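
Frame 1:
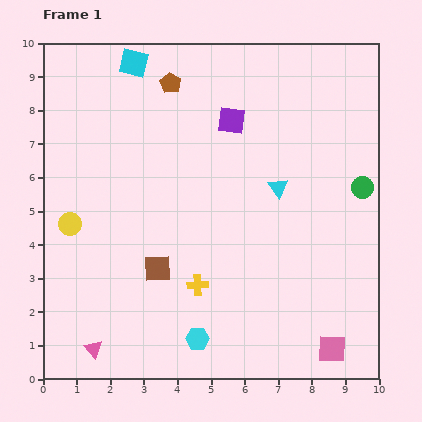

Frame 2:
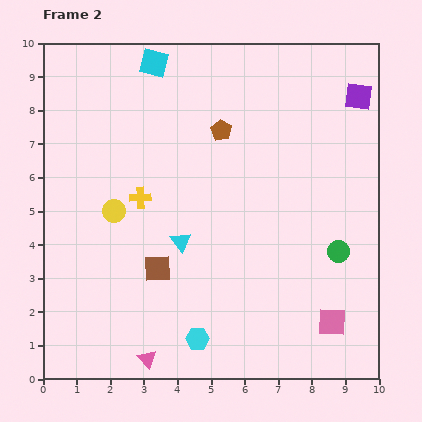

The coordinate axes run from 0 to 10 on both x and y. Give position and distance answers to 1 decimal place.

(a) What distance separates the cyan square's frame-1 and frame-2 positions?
0.6

The cyan square moved from (2.7, 9.4) to (3.3, 9.4), a distance of √(0.6² + 0.0²) ≈ 0.6.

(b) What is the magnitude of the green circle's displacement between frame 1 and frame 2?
2.0

The green circle moved from (9.5, 5.7) to (8.8, 3.8), a distance of √(0.7² + 1.9²) ≈ 2.0.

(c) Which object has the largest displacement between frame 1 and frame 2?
the purple square

(moved 3.9; next 3.3)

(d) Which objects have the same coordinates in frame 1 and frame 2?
the cyan hexagon, the brown square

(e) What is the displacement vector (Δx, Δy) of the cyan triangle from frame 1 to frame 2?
(-2.9, -1.6)

The cyan triangle was at (7.0, 5.7) in frame 1 and (4.1, 4.1) in frame 2.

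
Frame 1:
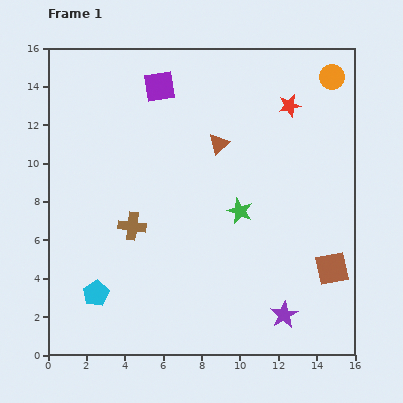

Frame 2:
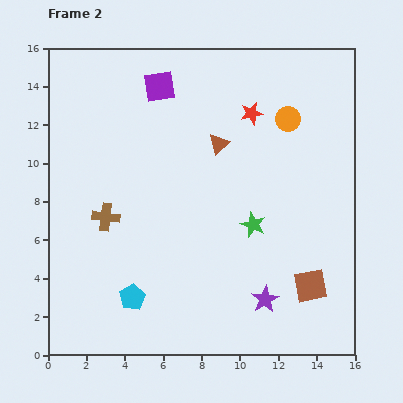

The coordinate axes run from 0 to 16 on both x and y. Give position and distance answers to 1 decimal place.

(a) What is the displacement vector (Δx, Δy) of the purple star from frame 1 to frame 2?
(-1.0, 0.8)

The purple star was at (12.3, 2.1) in frame 1 and (11.3, 2.9) in frame 2.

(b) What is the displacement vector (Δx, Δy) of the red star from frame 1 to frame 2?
(-2.0, -0.4)

The red star was at (12.6, 13.0) in frame 1 and (10.6, 12.6) in frame 2.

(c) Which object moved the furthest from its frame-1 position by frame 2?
the orange circle

(moved 3.2; next 2.0)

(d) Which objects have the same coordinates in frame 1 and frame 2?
the brown triangle, the purple square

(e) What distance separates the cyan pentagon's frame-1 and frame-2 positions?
1.9

The cyan pentagon moved from (2.5, 3.2) to (4.4, 3.0), a distance of √(1.9² + 0.2²) ≈ 1.9.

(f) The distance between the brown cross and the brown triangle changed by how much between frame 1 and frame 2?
+0.8

Distance in frame 1: 6.2. Distance in frame 2: 7.0.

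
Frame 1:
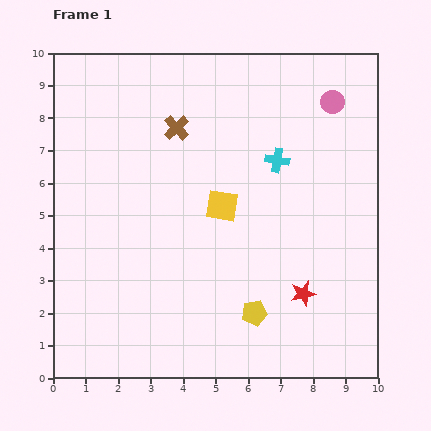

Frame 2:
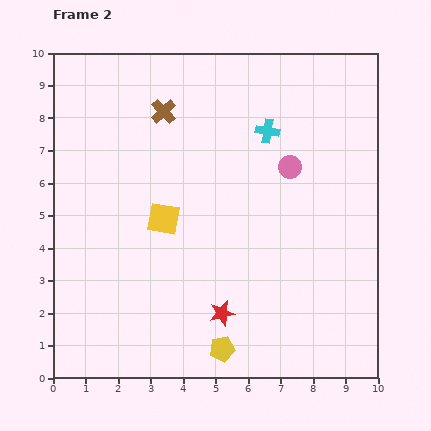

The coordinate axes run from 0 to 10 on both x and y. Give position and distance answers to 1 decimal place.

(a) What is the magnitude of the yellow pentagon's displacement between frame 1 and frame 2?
1.5

The yellow pentagon moved from (6.2, 2.0) to (5.2, 0.9), a distance of √(1.0² + 1.1²) ≈ 1.5.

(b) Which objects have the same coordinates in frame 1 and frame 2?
none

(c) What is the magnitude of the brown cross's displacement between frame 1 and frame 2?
0.6

The brown cross moved from (3.8, 7.7) to (3.4, 8.2), a distance of √(0.4² + 0.5²) ≈ 0.6.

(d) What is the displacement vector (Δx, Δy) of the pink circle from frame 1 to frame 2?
(-1.3, -2.0)

The pink circle was at (8.6, 8.5) in frame 1 and (7.3, 6.5) in frame 2.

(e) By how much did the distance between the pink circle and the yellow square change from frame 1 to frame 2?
-0.5

Distance in frame 1: 4.7. Distance in frame 2: 4.2.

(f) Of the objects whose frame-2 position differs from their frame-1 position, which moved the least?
the brown cross

(moved 0.6)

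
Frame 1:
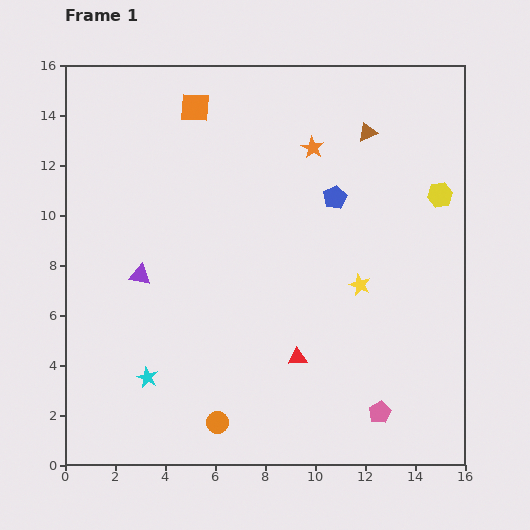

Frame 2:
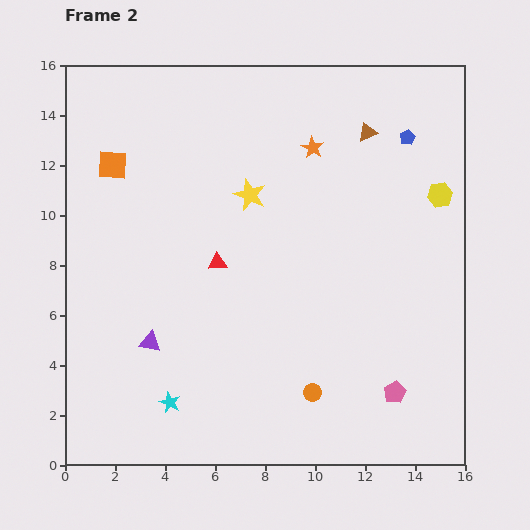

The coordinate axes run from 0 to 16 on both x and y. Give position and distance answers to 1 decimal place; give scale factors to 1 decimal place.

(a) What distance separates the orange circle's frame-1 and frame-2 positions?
4.0

The orange circle moved from (6.1, 1.7) to (9.9, 2.9), a distance of √(3.8² + 1.2²) ≈ 4.0.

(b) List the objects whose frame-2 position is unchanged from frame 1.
the brown triangle, the yellow hexagon, the orange star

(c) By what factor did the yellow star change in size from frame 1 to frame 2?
1.5×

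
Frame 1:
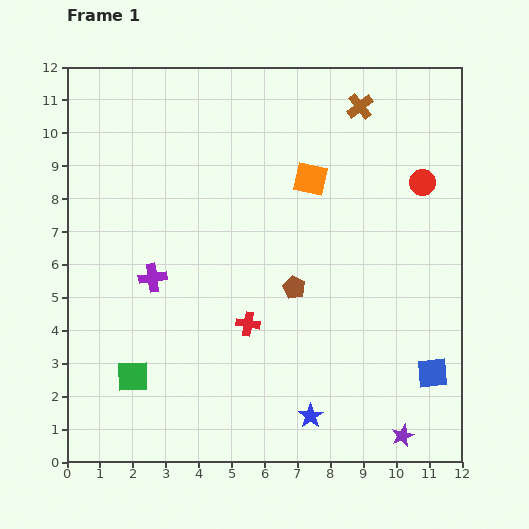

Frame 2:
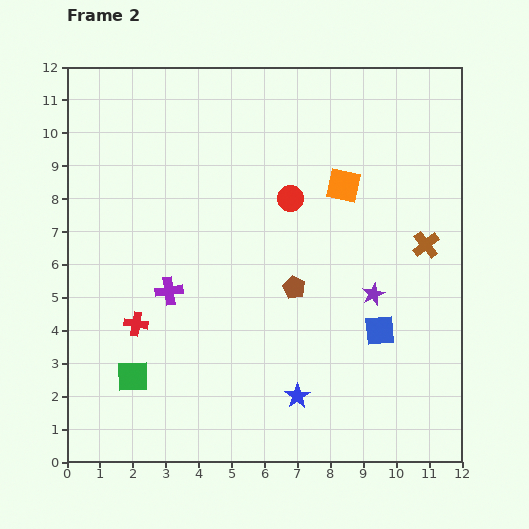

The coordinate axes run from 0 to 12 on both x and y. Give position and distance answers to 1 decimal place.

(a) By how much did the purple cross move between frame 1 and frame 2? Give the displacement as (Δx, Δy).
(0.5, -0.4)

The purple cross was at (2.6, 5.6) in frame 1 and (3.1, 5.2) in frame 2.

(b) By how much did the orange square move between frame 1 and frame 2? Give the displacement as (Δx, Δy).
(1.0, -0.2)

The orange square was at (7.4, 8.6) in frame 1 and (8.4, 8.4) in frame 2.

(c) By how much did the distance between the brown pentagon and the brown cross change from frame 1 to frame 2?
-1.7

Distance in frame 1: 5.9. Distance in frame 2: 4.2.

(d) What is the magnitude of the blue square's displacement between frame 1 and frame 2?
2.1

The blue square moved from (11.1, 2.7) to (9.5, 4.0), a distance of √(1.6² + 1.3²) ≈ 2.1.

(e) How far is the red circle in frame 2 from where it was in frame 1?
4.0

The red circle moved from (10.8, 8.5) to (6.8, 8.0), a distance of √(4.0² + 0.5²) ≈ 4.0.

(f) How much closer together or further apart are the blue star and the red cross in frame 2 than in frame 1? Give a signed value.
+2.0

Distance in frame 1: 3.4. Distance in frame 2: 5.4.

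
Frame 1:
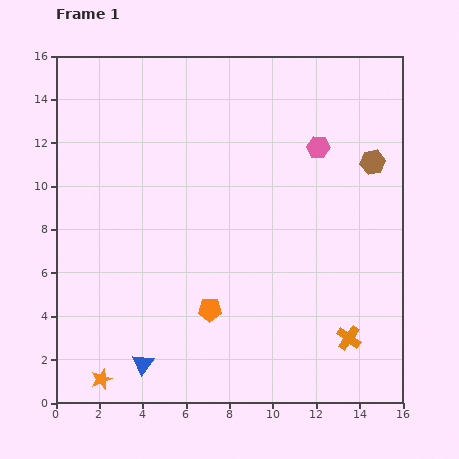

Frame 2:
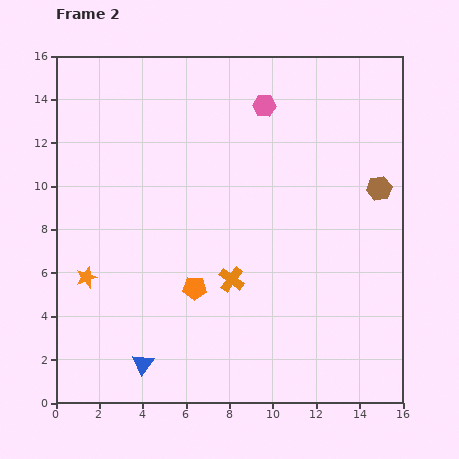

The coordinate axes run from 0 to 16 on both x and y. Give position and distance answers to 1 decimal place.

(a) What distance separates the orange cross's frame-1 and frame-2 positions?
6.0

The orange cross moved from (13.5, 3.0) to (8.1, 5.7), a distance of √(5.4² + 2.7²) ≈ 6.0.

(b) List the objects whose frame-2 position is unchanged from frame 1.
the blue triangle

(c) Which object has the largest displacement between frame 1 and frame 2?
the orange cross

(moved 6.0; next 4.8)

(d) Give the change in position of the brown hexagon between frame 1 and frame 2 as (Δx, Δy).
(0.3, -1.2)

The brown hexagon was at (14.6, 11.1) in frame 1 and (14.9, 9.9) in frame 2.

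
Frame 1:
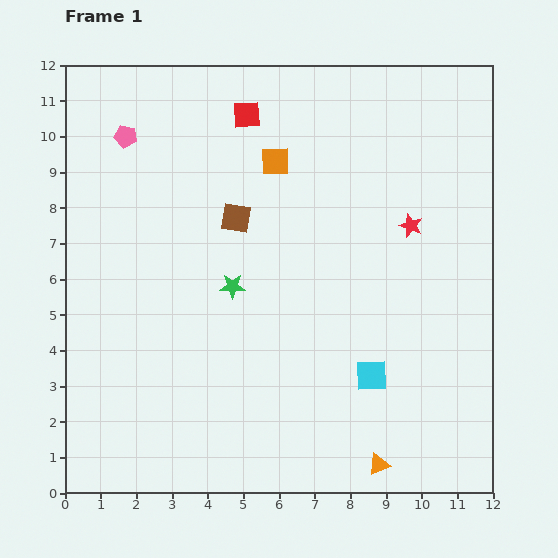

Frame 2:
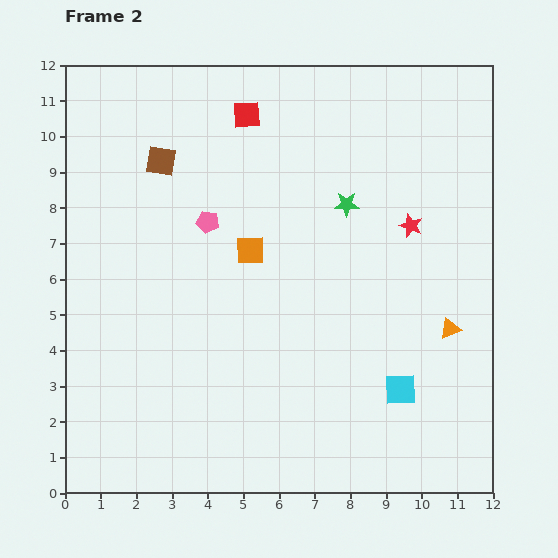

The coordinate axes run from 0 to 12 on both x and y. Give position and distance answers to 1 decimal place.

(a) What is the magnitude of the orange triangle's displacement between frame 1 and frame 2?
4.3

The orange triangle moved from (8.8, 0.8) to (10.8, 4.6), a distance of √(2.0² + 3.8²) ≈ 4.3.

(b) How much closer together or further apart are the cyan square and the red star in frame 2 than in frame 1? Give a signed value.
+0.3

Distance in frame 1: 4.3. Distance in frame 2: 4.6.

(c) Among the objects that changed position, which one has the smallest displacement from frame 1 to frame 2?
the cyan square

(moved 0.9)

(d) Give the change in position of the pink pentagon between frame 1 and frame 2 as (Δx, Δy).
(2.3, -2.4)

The pink pentagon was at (1.7, 10.0) in frame 1 and (4.0, 7.6) in frame 2.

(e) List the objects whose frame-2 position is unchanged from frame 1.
the red star, the red square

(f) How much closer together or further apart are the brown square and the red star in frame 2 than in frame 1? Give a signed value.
+2.3

Distance in frame 1: 4.9. Distance in frame 2: 7.2.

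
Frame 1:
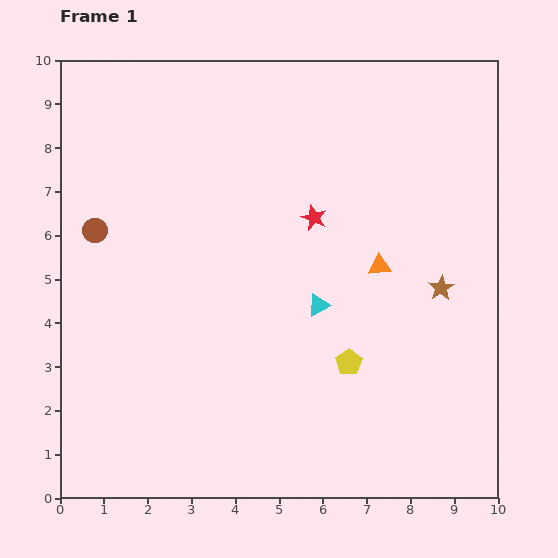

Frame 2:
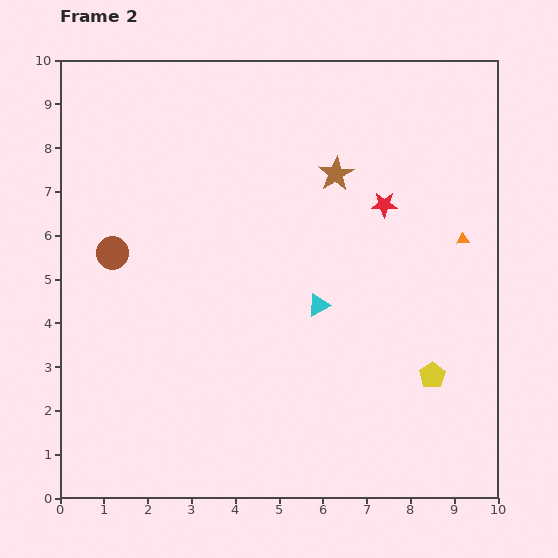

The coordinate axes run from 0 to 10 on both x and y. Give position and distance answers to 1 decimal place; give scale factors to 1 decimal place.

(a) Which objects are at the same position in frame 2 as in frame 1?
the cyan triangle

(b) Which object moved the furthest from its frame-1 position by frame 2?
the brown star

(moved 3.5; next 2.0)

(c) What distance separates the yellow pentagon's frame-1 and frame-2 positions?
1.9

The yellow pentagon moved from (6.6, 3.1) to (8.5, 2.8), a distance of √(1.9² + 0.3²) ≈ 1.9.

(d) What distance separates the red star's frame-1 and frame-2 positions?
1.6

The red star moved from (5.8, 6.4) to (7.4, 6.7), a distance of √(1.6² + 0.3²) ≈ 1.6.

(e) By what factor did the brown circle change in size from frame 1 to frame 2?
1.4×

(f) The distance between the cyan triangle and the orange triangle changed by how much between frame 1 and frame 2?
+1.9

Distance in frame 1: 1.7. Distance in frame 2: 3.6.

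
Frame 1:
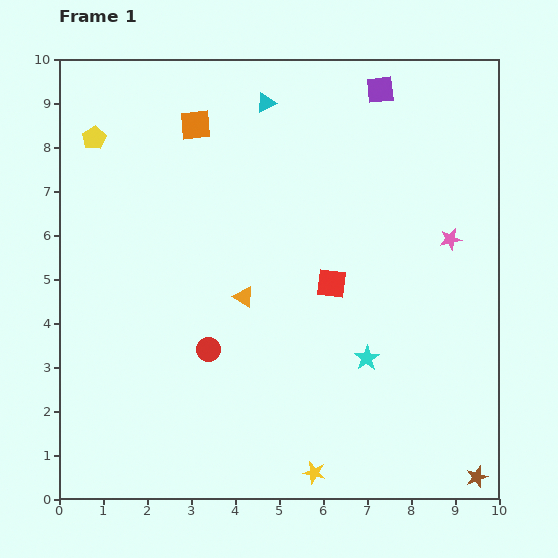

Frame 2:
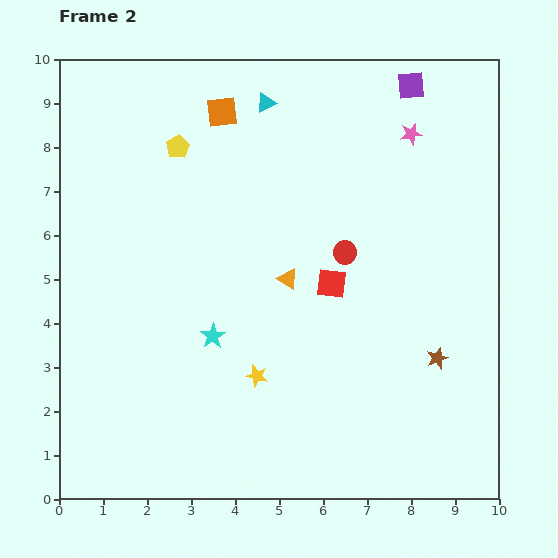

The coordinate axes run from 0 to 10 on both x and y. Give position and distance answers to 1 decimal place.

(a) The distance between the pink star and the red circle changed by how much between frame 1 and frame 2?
-2.9

Distance in frame 1: 6.0. Distance in frame 2: 3.1.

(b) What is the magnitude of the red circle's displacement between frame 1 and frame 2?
3.8

The red circle moved from (3.4, 3.4) to (6.5, 5.6), a distance of √(3.1² + 2.2²) ≈ 3.8.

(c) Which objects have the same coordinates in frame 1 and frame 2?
the cyan triangle, the red square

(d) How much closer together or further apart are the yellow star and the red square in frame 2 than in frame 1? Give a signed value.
-1.6

Distance in frame 1: 4.3. Distance in frame 2: 2.7.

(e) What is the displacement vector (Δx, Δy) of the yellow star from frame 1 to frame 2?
(-1.3, 2.2)

The yellow star was at (5.8, 0.6) in frame 1 and (4.5, 2.8) in frame 2.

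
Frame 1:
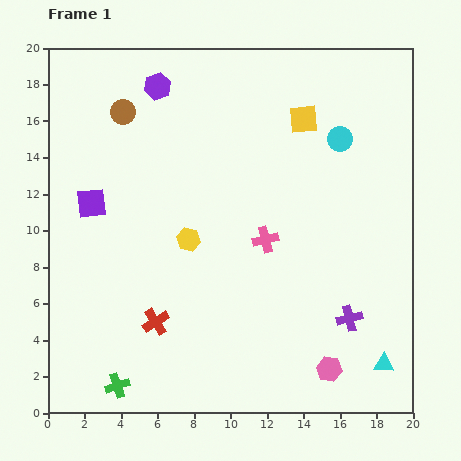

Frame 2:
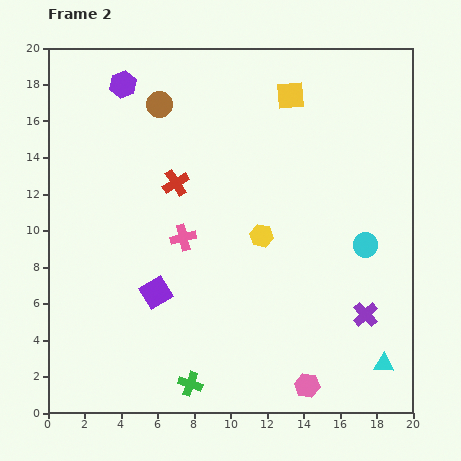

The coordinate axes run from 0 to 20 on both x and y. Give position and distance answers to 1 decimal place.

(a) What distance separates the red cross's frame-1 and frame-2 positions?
7.7

The red cross moved from (5.9, 5.0) to (7.0, 12.6), a distance of √(1.1² + 7.6²) ≈ 7.7.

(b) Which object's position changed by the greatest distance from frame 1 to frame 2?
the red cross

(moved 7.7; next 6.0)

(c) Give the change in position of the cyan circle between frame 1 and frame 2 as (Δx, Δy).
(1.4, -5.8)

The cyan circle was at (16.0, 15.0) in frame 1 and (17.4, 9.2) in frame 2.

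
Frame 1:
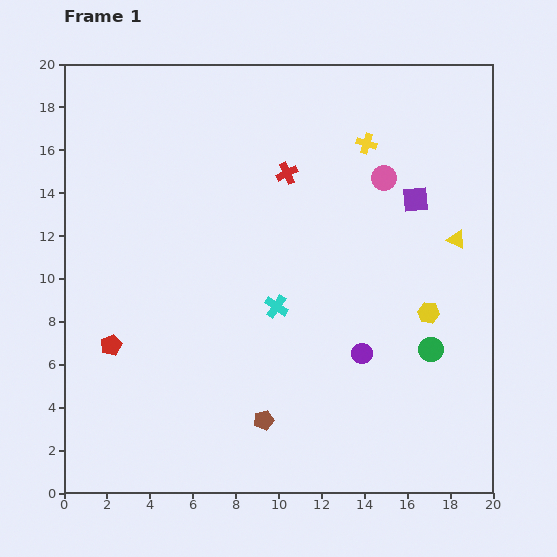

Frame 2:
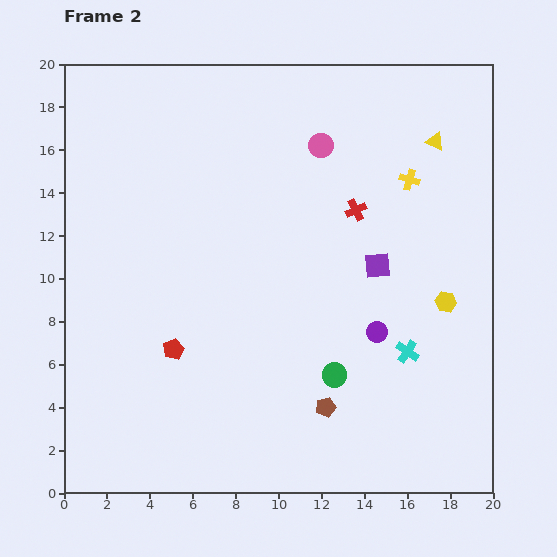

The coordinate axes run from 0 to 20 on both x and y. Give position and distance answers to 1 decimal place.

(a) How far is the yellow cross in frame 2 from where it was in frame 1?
2.6

The yellow cross moved from (14.1, 16.3) to (16.1, 14.6), a distance of √(2.0² + 1.7²) ≈ 2.6.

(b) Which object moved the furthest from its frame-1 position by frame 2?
the cyan cross

(moved 6.5; next 4.7)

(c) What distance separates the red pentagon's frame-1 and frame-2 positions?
2.9

The red pentagon moved from (2.2, 6.9) to (5.1, 6.7), a distance of √(2.9² + 0.2²) ≈ 2.9.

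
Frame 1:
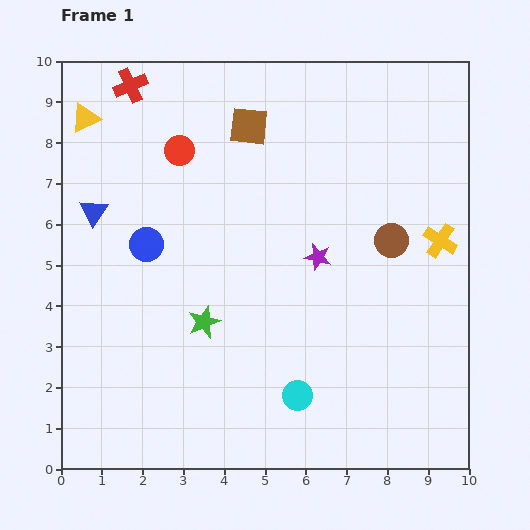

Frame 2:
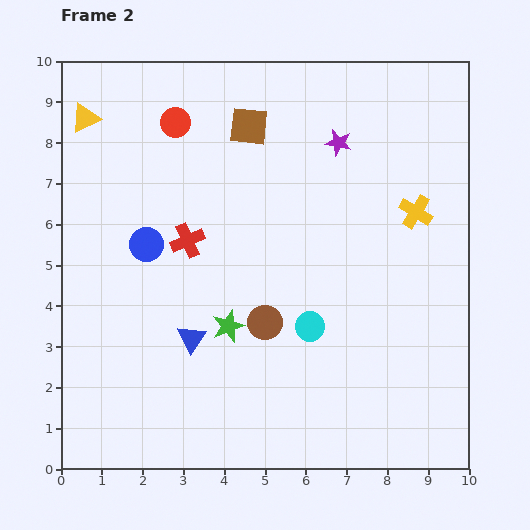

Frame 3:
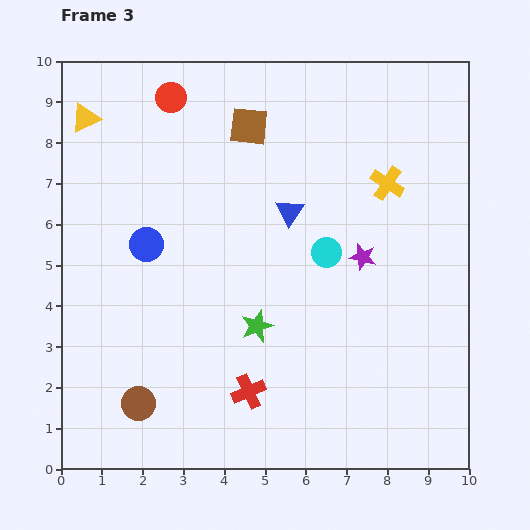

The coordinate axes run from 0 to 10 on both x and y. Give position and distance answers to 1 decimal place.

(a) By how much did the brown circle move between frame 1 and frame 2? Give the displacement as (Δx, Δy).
(-3.1, -2.0)

The brown circle was at (8.1, 5.6) in frame 1 and (5.0, 3.6) in frame 2.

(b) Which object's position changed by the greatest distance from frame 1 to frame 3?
the red cross

(moved 8.0; next 7.4)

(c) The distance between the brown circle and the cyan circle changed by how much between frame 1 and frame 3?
+1.5

Distance in frame 1: 4.4. Distance in frame 3: 5.9.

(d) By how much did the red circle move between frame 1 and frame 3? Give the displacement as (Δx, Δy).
(-0.2, 1.3)

The red circle was at (2.9, 7.8) in frame 1 and (2.7, 9.1) in frame 3.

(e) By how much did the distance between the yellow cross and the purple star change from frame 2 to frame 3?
-0.6

Distance in frame 2: 2.5. Distance in frame 3: 1.9.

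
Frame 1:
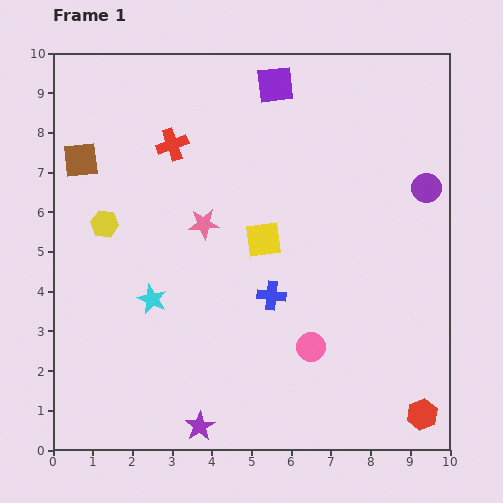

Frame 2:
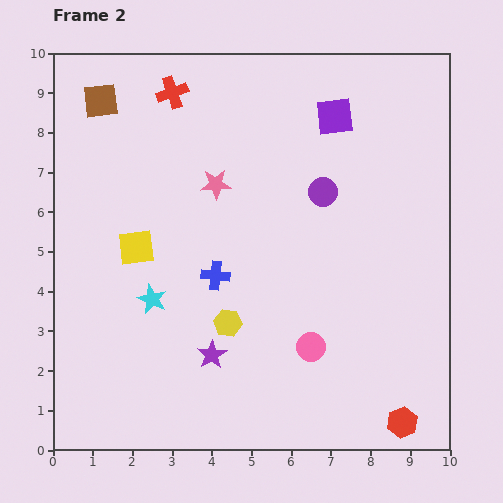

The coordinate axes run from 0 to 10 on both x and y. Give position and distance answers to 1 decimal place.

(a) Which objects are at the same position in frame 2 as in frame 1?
the pink circle, the cyan star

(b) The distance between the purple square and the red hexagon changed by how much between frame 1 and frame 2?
-1.2

Distance in frame 1: 9.1. Distance in frame 2: 7.9.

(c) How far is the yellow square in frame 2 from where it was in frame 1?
3.2

The yellow square moved from (5.3, 5.3) to (2.1, 5.1), a distance of √(3.2² + 0.2²) ≈ 3.2.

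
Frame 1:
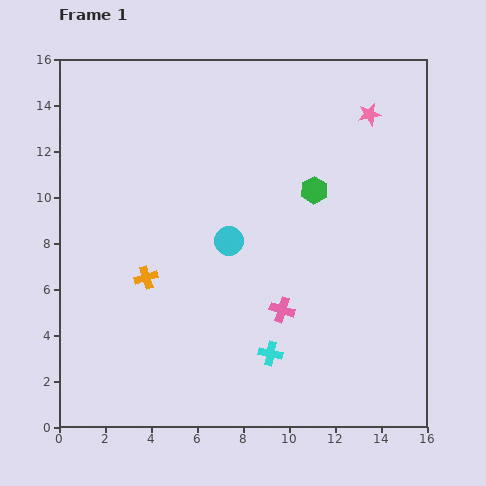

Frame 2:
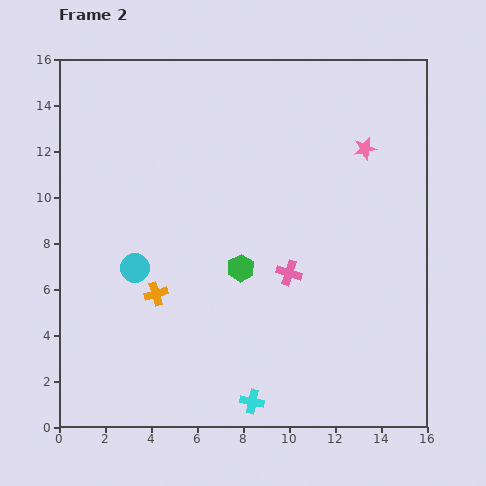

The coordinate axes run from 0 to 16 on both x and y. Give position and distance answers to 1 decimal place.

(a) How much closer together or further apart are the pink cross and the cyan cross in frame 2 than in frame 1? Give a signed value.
+3.8

Distance in frame 1: 2.0. Distance in frame 2: 5.8.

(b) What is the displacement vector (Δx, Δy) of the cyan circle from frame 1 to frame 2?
(-4.1, -1.2)

The cyan circle was at (7.4, 8.1) in frame 1 and (3.3, 6.9) in frame 2.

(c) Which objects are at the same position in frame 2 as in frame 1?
none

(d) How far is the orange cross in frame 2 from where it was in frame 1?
0.8

The orange cross moved from (3.8, 6.5) to (4.2, 5.8), a distance of √(0.4² + 0.7²) ≈ 0.8.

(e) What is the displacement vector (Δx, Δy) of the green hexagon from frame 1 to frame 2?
(-3.2, -3.4)

The green hexagon was at (11.1, 10.3) in frame 1 and (7.9, 6.9) in frame 2.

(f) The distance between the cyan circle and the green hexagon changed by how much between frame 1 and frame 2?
+0.3

Distance in frame 1: 4.3. Distance in frame 2: 4.6.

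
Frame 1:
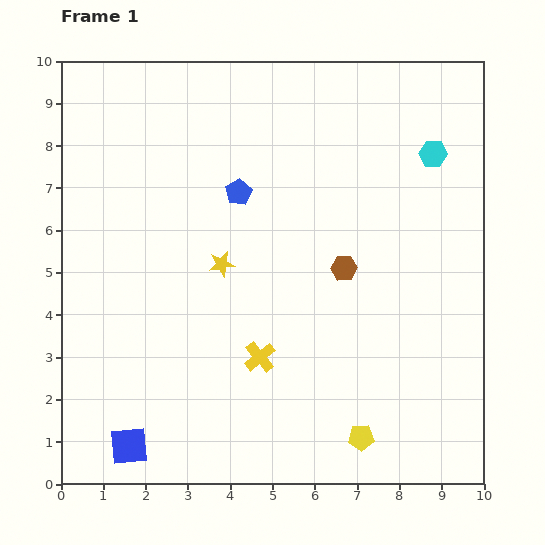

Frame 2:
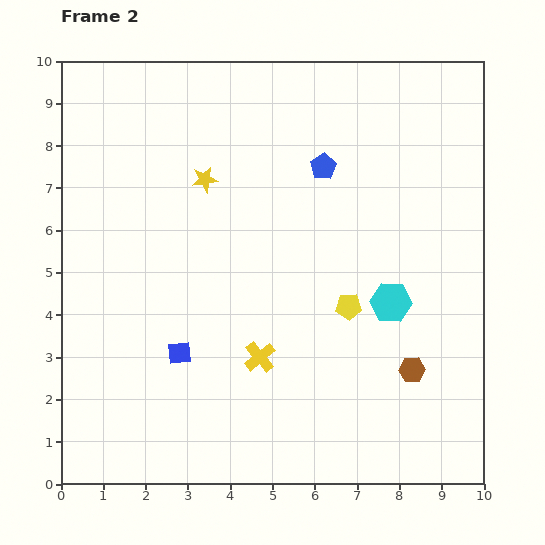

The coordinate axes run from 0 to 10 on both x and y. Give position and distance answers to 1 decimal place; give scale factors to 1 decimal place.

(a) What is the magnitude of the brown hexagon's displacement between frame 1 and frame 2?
2.9

The brown hexagon moved from (6.7, 5.1) to (8.3, 2.7), a distance of √(1.6² + 2.4²) ≈ 2.9.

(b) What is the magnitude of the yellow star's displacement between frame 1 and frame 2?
2.0

The yellow star moved from (3.8, 5.2) to (3.4, 7.2), a distance of √(0.4² + 2.0²) ≈ 2.0.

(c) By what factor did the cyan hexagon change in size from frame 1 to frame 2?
1.5×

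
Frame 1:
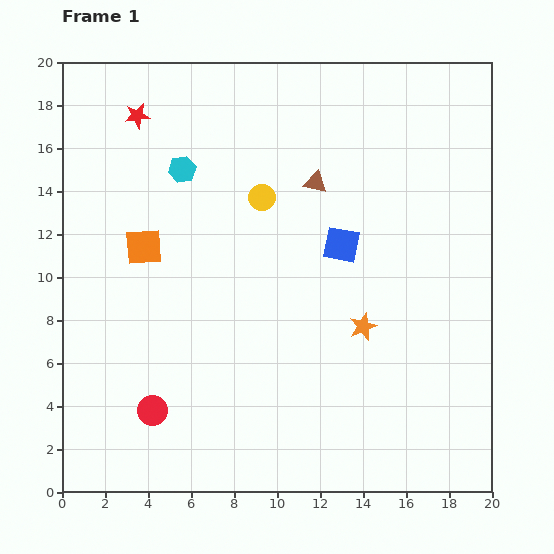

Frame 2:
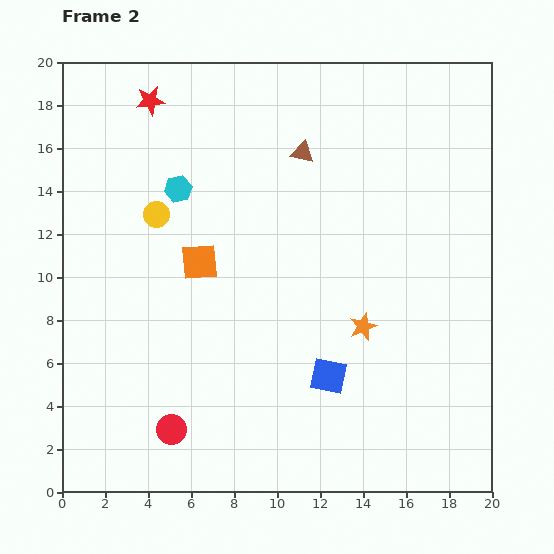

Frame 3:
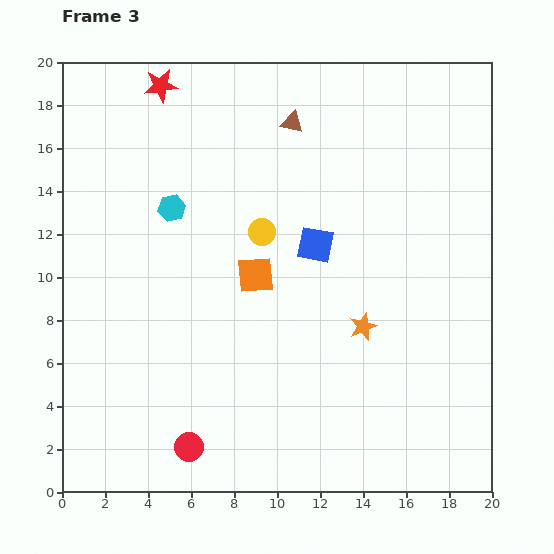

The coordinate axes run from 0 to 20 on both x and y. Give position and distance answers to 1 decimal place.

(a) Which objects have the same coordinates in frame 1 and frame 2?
the orange star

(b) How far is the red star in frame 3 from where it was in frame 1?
1.8

The red star moved from (3.5, 17.5) to (4.6, 18.9), a distance of √(1.1² + 1.4²) ≈ 1.8.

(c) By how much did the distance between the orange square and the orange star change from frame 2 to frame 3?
-2.7

Distance in frame 2: 8.2. Distance in frame 3: 5.5.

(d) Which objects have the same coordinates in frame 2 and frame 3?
the orange star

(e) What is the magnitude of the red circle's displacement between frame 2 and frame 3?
1.1

The red circle moved from (5.1, 2.9) to (5.9, 2.1), a distance of √(0.8² + 0.8²) ≈ 1.1.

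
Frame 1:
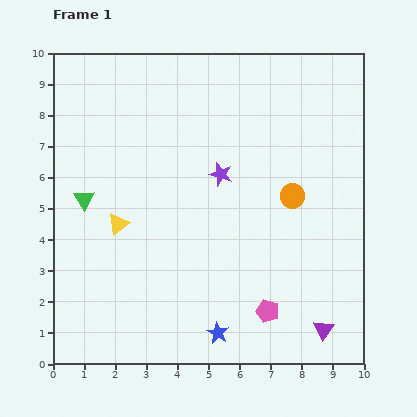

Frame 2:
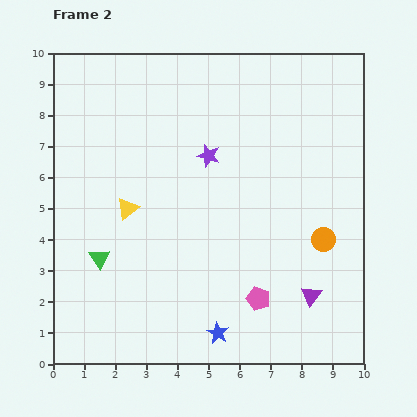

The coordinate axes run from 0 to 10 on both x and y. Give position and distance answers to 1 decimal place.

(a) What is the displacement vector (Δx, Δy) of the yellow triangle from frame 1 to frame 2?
(0.3, 0.5)

The yellow triangle was at (2.1, 4.5) in frame 1 and (2.4, 5.0) in frame 2.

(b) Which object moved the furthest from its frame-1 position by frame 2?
the green triangle

(moved 2.0; next 1.7)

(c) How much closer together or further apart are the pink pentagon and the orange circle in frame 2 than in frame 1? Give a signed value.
-1.0

Distance in frame 1: 3.8. Distance in frame 2: 2.8.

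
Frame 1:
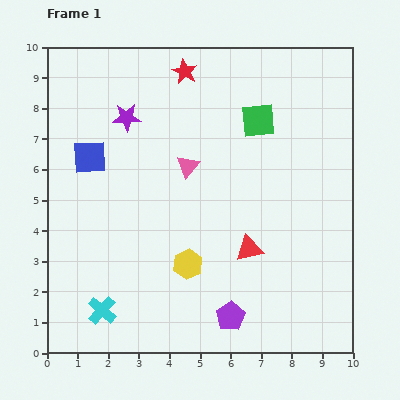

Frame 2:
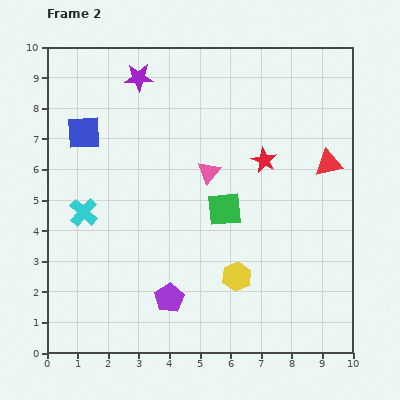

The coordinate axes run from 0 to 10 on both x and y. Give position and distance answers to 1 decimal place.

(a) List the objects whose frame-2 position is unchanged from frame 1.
none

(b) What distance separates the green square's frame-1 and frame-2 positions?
3.1

The green square moved from (6.9, 7.6) to (5.8, 4.7), a distance of √(1.1² + 2.9²) ≈ 3.1.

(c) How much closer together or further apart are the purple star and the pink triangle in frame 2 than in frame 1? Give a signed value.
+1.3

Distance in frame 1: 2.6. Distance in frame 2: 3.9.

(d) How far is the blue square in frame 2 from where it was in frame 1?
0.8

The blue square moved from (1.4, 6.4) to (1.2, 7.2), a distance of √(0.2² + 0.8²) ≈ 0.8.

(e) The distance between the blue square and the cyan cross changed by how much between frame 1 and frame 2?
-2.4

Distance in frame 1: 5.0. Distance in frame 2: 2.6.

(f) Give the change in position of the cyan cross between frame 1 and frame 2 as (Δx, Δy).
(-0.6, 3.2)

The cyan cross was at (1.8, 1.4) in frame 1 and (1.2, 4.6) in frame 2.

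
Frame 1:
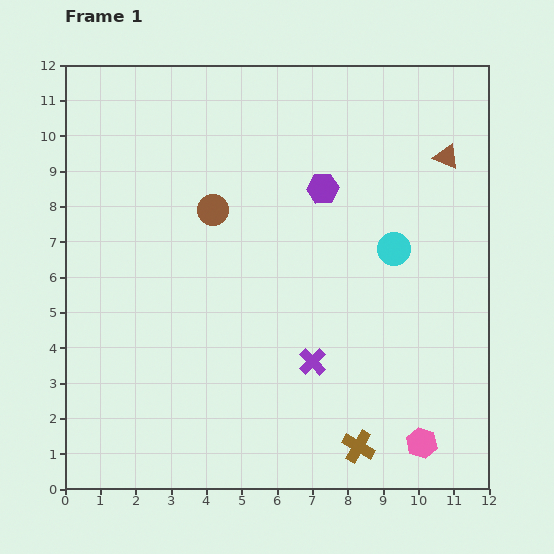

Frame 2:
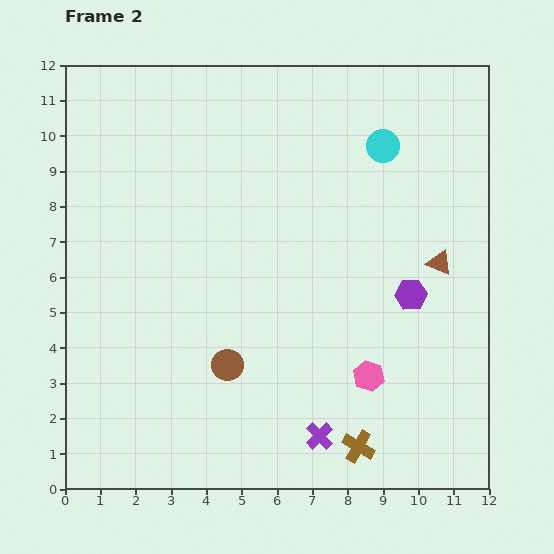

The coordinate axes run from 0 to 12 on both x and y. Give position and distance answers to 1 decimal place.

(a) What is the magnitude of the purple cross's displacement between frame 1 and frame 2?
2.1

The purple cross moved from (7.0, 3.6) to (7.2, 1.5), a distance of √(0.2² + 2.1²) ≈ 2.1.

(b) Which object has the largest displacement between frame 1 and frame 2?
the brown circle

(moved 4.4; next 3.9)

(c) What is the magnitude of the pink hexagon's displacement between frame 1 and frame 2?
2.4

The pink hexagon moved from (10.1, 1.3) to (8.6, 3.2), a distance of √(1.5² + 1.9²) ≈ 2.4.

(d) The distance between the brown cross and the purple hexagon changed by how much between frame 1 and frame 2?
-2.8

Distance in frame 1: 7.4. Distance in frame 2: 4.6.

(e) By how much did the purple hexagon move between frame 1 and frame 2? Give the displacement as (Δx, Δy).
(2.5, -3.0)

The purple hexagon was at (7.3, 8.5) in frame 1 and (9.8, 5.5) in frame 2.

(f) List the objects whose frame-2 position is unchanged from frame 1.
the brown cross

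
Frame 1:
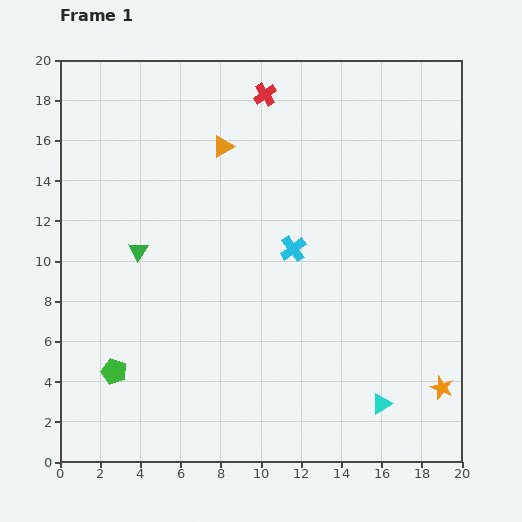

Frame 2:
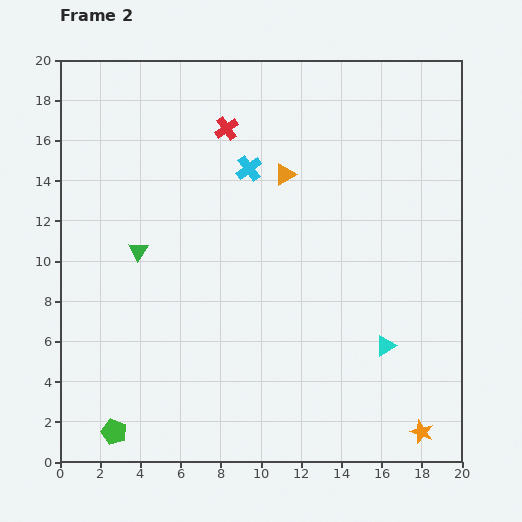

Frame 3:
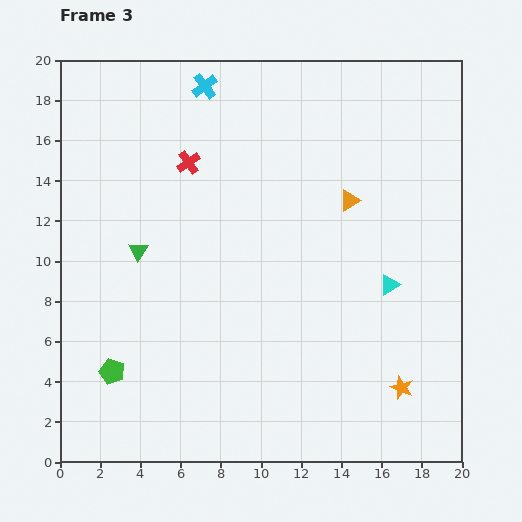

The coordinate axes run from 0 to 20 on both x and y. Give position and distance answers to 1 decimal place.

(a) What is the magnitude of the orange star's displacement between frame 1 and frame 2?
2.4

The orange star moved from (19.0, 3.7) to (18.0, 1.5), a distance of √(1.0² + 2.2²) ≈ 2.4.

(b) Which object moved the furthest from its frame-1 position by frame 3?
the cyan cross

(moved 9.2; next 6.9)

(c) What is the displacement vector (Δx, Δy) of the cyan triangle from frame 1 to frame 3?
(0.4, 5.9)

The cyan triangle was at (16.0, 2.9) in frame 1 and (16.4, 8.8) in frame 3.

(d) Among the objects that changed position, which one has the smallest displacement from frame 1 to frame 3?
the green pentagon

(moved 0.1)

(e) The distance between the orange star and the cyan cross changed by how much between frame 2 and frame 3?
+2.2

Distance in frame 2: 15.7. Distance in frame 3: 17.9.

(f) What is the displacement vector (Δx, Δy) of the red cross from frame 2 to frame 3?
(-1.9, -1.7)

The red cross was at (8.3, 16.6) in frame 2 and (6.4, 14.9) in frame 3.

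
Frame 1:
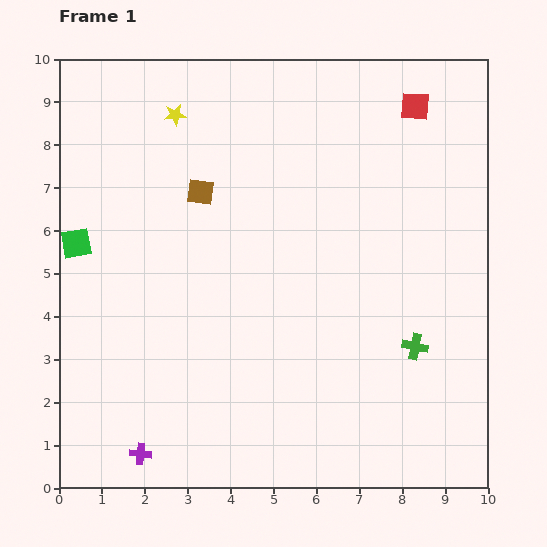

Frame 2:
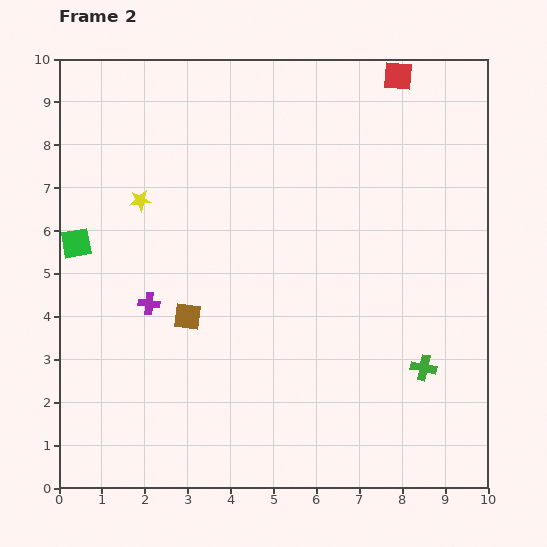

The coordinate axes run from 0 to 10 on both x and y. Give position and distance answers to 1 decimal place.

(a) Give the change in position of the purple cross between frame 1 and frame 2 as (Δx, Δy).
(0.2, 3.5)

The purple cross was at (1.9, 0.8) in frame 1 and (2.1, 4.3) in frame 2.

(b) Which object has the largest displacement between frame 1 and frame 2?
the purple cross

(moved 3.5; next 2.9)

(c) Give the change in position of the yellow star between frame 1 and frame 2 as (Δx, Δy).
(-0.8, -2.0)

The yellow star was at (2.7, 8.7) in frame 1 and (1.9, 6.7) in frame 2.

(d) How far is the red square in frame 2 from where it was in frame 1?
0.8

The red square moved from (8.3, 8.9) to (7.9, 9.6), a distance of √(0.4² + 0.7²) ≈ 0.8.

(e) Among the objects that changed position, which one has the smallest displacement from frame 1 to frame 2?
the green cross

(moved 0.5)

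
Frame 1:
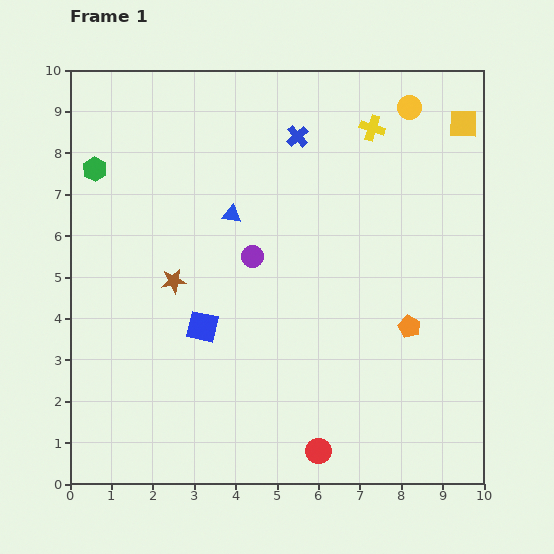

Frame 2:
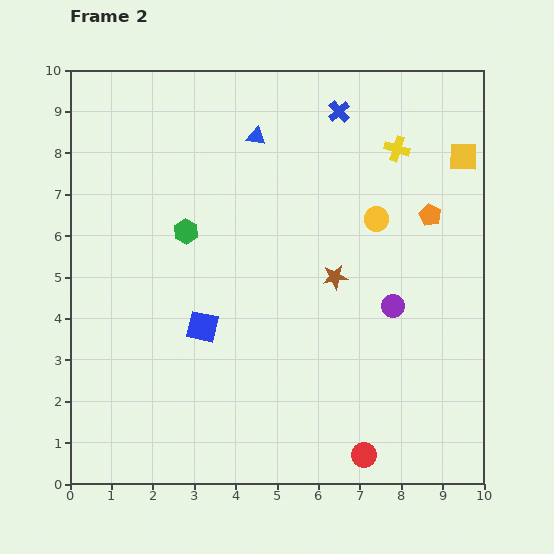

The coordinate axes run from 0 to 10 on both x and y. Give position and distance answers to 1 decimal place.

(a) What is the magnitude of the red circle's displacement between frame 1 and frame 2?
1.1

The red circle moved from (6.0, 0.8) to (7.1, 0.7), a distance of √(1.1² + 0.1²) ≈ 1.1.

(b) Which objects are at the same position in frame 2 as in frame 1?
the blue square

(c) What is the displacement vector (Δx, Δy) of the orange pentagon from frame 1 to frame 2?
(0.5, 2.7)

The orange pentagon was at (8.2, 3.8) in frame 1 and (8.7, 6.5) in frame 2.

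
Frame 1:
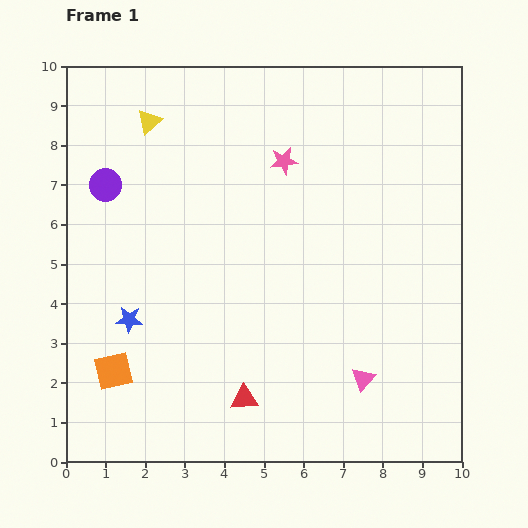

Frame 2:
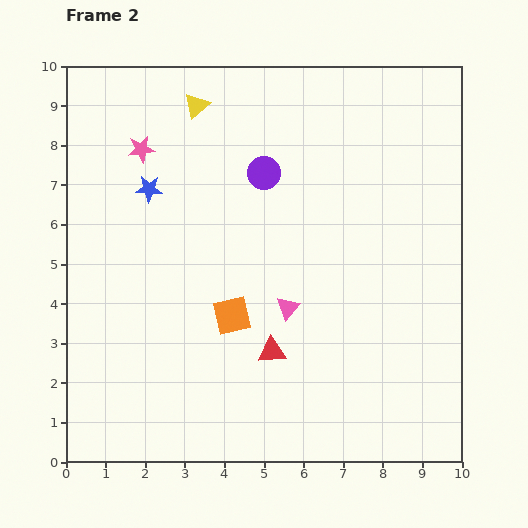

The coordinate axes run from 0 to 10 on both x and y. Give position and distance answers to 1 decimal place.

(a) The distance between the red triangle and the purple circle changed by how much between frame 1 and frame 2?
-1.9

Distance in frame 1: 6.4. Distance in frame 2: 4.5.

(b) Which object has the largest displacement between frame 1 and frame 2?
the purple circle

(moved 4.0; next 3.6)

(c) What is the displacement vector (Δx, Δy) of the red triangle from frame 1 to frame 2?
(0.7, 1.2)

The red triangle was at (4.5, 1.6) in frame 1 and (5.2, 2.8) in frame 2.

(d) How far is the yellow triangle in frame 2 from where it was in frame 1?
1.3

The yellow triangle moved from (2.1, 8.6) to (3.3, 9.0), a distance of √(1.2² + 0.4²) ≈ 1.3.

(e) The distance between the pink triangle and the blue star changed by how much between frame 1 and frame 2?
-1.5

Distance in frame 1: 6.1. Distance in frame 2: 4.6.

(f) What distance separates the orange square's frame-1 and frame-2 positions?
3.3

The orange square moved from (1.2, 2.3) to (4.2, 3.7), a distance of √(3.0² + 1.4²) ≈ 3.3.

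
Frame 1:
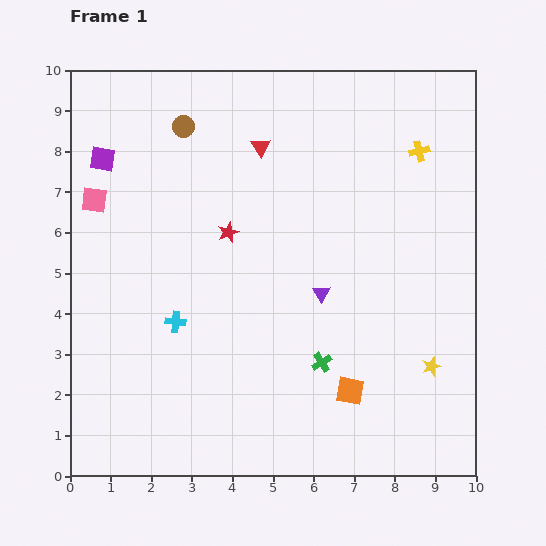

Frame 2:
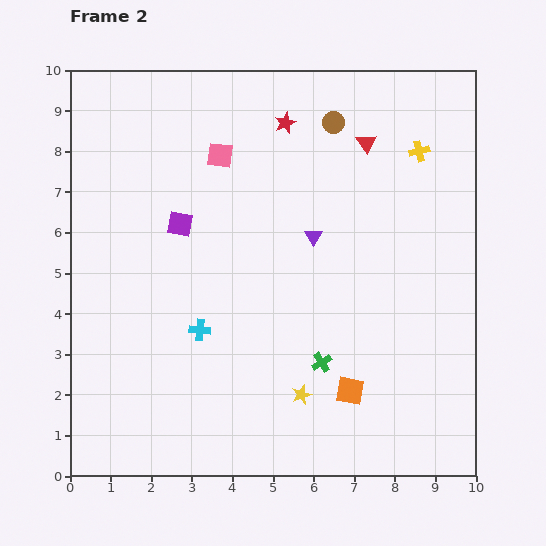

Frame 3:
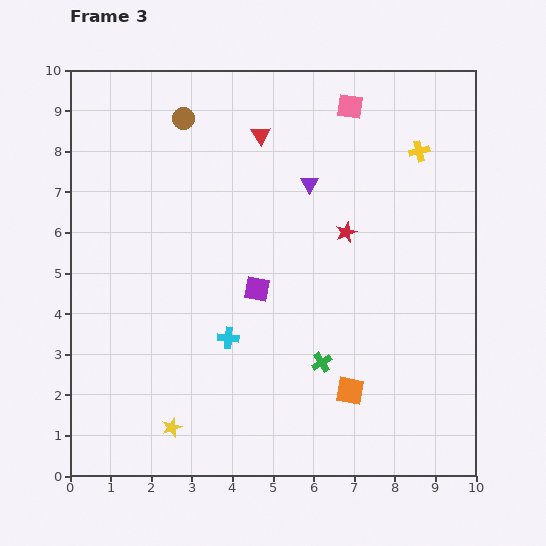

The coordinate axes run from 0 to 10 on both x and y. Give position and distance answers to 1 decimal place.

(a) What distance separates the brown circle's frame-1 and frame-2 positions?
3.7

The brown circle moved from (2.8, 8.6) to (6.5, 8.7), a distance of √(3.7² + 0.1²) ≈ 3.7.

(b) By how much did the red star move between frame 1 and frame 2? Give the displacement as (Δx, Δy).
(1.4, 2.7)

The red star was at (3.9, 6.0) in frame 1 and (5.3, 8.7) in frame 2.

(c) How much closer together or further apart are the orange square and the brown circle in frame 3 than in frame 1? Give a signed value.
+0.2

Distance in frame 1: 7.7. Distance in frame 3: 7.9.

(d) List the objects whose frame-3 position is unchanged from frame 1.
the yellow cross, the orange square, the green cross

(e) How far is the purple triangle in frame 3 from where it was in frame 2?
1.3

The purple triangle moved from (6.0, 5.9) to (5.9, 7.2), a distance of √(0.1² + 1.3²) ≈ 1.3.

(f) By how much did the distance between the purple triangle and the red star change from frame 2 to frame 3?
-1.4

Distance in frame 2: 2.9. Distance in frame 3: 1.5.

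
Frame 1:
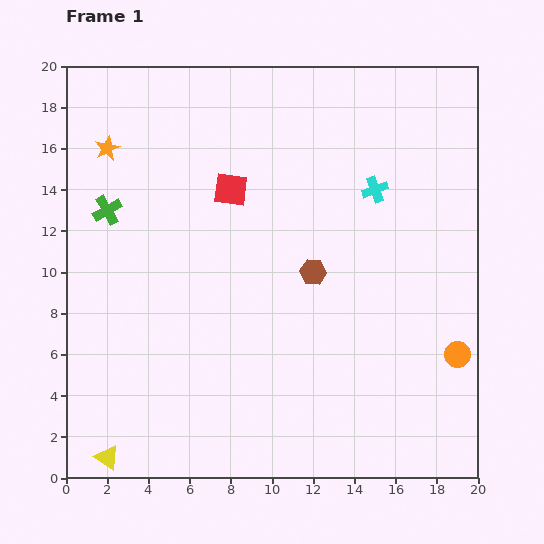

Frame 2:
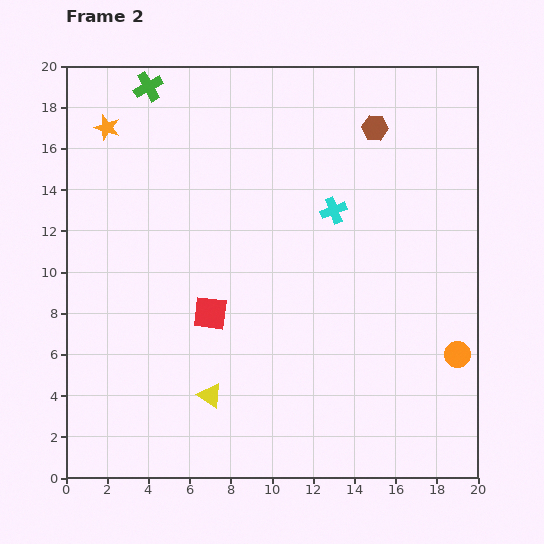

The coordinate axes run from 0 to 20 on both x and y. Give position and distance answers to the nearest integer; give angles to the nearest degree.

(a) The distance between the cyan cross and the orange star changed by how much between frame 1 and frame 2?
-1

Distance in frame 1: 13. Distance in frame 2: 12.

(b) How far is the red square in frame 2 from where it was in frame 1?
6

The red square moved from (8, 14) to (7, 8), a distance of √(1² + 6²) ≈ 6.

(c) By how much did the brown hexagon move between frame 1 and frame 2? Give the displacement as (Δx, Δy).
(3, 7)

The brown hexagon was at (12, 10) in frame 1 and (15, 17) in frame 2.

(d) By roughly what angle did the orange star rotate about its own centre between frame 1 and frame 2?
29° counter-clockwise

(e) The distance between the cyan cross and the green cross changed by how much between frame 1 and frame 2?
-2

Distance in frame 1: 13. Distance in frame 2: 11.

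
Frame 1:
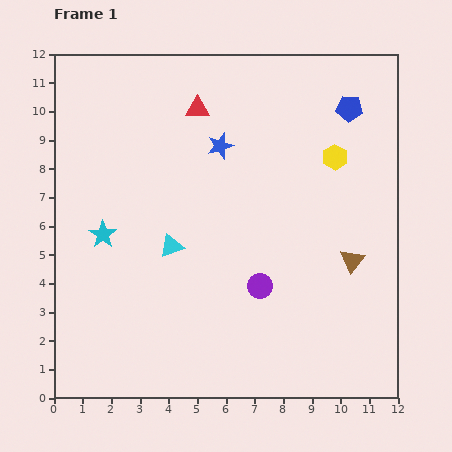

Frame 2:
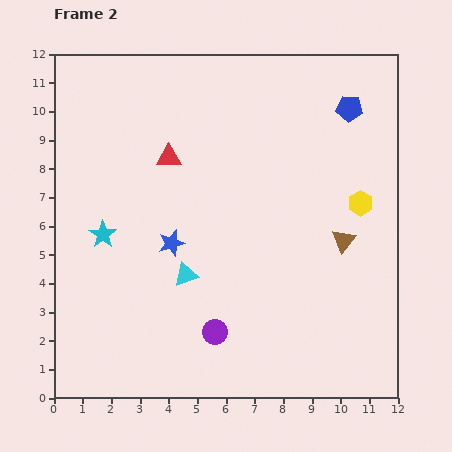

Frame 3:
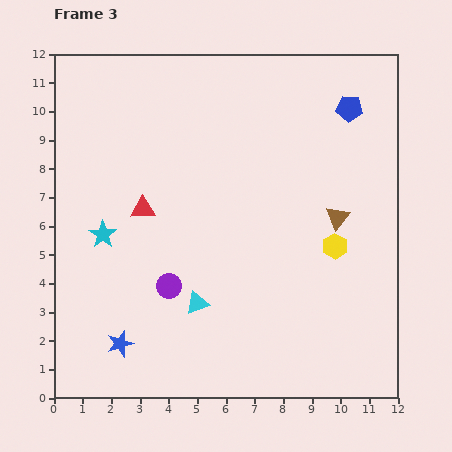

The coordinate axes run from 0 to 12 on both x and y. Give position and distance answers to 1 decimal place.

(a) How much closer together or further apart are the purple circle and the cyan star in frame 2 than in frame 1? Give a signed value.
-0.6

Distance in frame 1: 5.8. Distance in frame 2: 5.2.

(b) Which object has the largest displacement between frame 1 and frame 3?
the blue star

(moved 7.7; next 4.0)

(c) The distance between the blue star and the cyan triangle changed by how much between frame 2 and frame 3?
+1.8

Distance in frame 2: 1.2. Distance in frame 3: 3.0.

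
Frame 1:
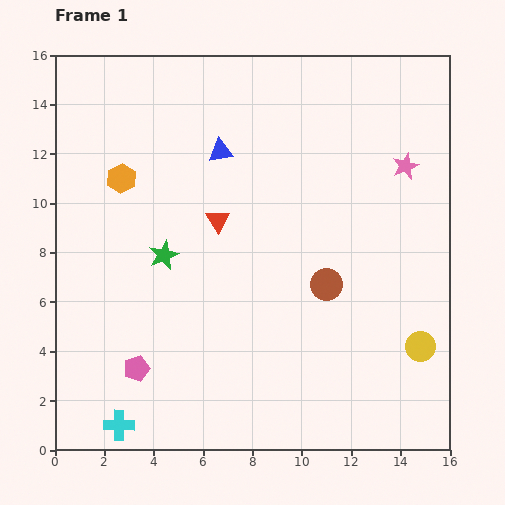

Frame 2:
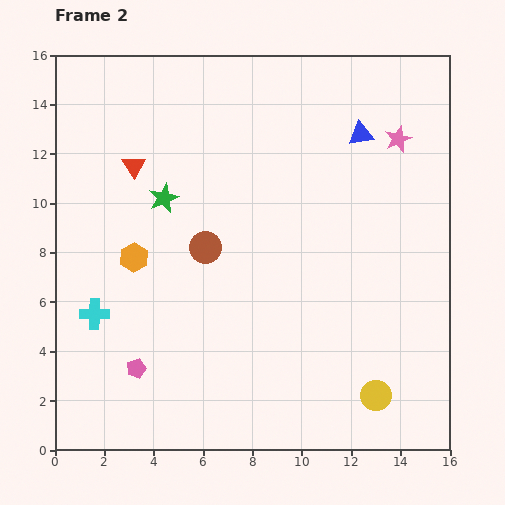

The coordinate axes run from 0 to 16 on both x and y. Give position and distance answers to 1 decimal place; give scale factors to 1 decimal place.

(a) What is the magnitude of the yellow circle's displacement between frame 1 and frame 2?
2.7

The yellow circle moved from (14.8, 4.2) to (13.0, 2.2), a distance of √(1.8² + 2.0²) ≈ 2.7.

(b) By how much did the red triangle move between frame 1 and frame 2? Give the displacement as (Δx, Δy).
(-3.4, 2.2)

The red triangle was at (6.6, 9.3) in frame 1 and (3.2, 11.5) in frame 2.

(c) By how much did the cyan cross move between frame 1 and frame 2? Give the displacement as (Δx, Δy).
(-1.0, 4.5)

The cyan cross was at (2.6, 1.0) in frame 1 and (1.6, 5.5) in frame 2.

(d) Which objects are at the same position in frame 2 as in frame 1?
the pink pentagon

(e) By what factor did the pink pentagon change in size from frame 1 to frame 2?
0.8×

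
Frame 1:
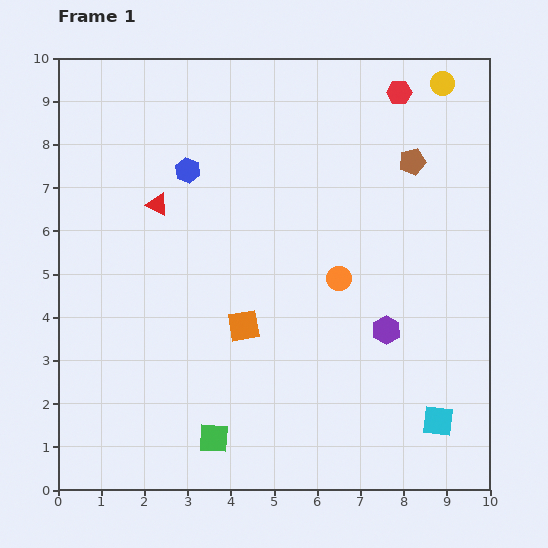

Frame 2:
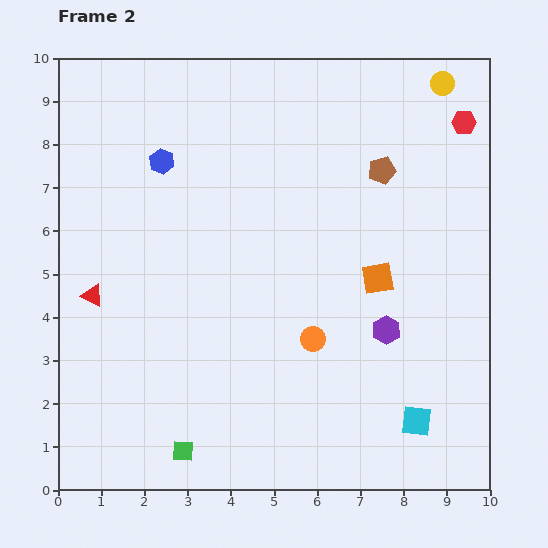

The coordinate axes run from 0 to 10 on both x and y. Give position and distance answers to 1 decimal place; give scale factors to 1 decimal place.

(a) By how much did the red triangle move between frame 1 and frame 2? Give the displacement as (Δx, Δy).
(-1.5, -2.1)

The red triangle was at (2.3, 6.6) in frame 1 and (0.8, 4.5) in frame 2.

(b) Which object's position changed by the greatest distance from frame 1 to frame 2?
the orange square

(moved 3.3; next 2.6)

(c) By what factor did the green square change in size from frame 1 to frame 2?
0.7×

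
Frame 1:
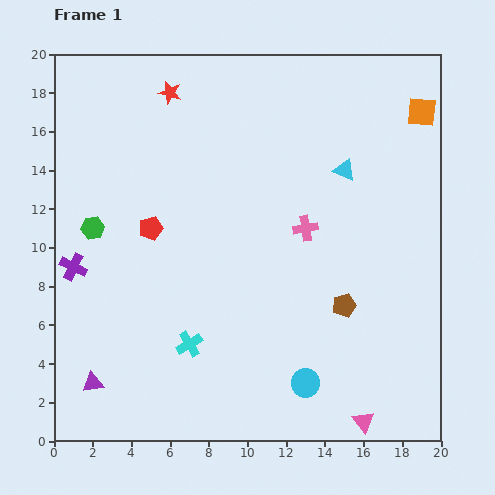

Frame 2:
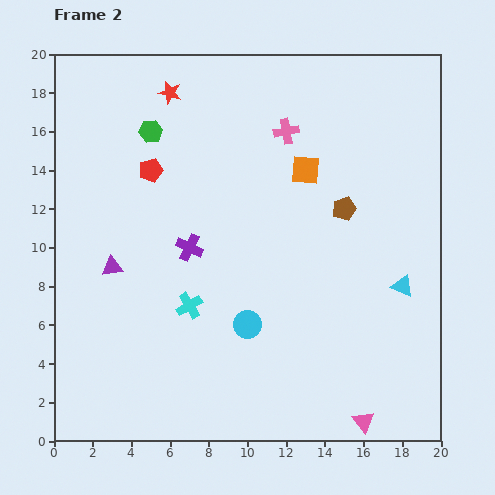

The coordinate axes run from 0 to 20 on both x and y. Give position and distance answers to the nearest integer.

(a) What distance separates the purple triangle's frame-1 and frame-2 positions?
6

The purple triangle moved from (2, 3) to (3, 9), a distance of √(1² + 6²) ≈ 6.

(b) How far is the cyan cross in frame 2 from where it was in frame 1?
2

The cyan cross moved from (7, 5) to (7, 7), a distance of √(0² + 2²) ≈ 2.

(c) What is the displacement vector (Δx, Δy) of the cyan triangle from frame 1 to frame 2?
(3, -6)

The cyan triangle was at (15, 14) in frame 1 and (18, 8) in frame 2.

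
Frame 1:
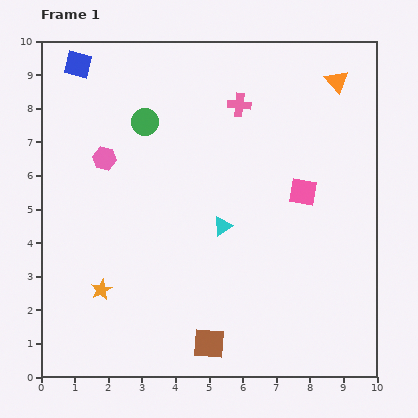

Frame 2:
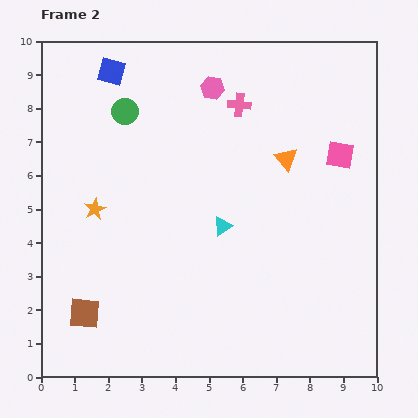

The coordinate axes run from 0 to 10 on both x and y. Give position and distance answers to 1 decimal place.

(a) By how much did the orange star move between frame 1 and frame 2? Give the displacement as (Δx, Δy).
(-0.2, 2.4)

The orange star was at (1.8, 2.6) in frame 1 and (1.6, 5.0) in frame 2.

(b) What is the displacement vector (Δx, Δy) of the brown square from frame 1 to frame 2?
(-3.7, 0.9)

The brown square was at (5.0, 1.0) in frame 1 and (1.3, 1.9) in frame 2.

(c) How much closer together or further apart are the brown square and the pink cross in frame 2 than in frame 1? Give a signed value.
+0.5

Distance in frame 1: 7.2. Distance in frame 2: 7.7.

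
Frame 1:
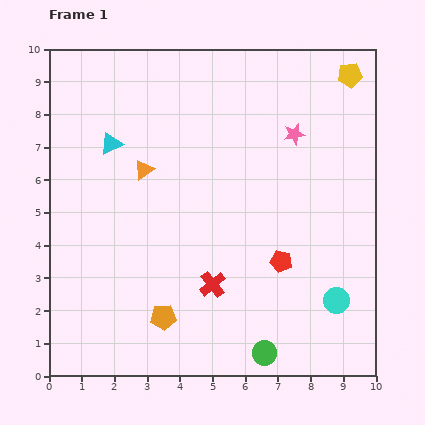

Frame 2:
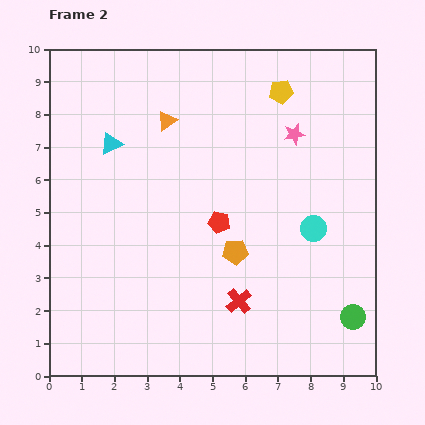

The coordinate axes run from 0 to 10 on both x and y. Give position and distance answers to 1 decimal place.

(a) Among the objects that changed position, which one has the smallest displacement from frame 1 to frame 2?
the red cross

(moved 0.9)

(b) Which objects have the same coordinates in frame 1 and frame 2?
the pink star, the cyan triangle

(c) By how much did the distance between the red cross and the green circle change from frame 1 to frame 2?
+0.9

Distance in frame 1: 2.6. Distance in frame 2: 3.5.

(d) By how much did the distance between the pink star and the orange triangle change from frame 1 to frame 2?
-0.8

Distance in frame 1: 4.7. Distance in frame 2: 3.9.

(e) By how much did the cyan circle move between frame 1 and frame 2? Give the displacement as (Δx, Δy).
(-0.7, 2.2)

The cyan circle was at (8.8, 2.3) in frame 1 and (8.1, 4.5) in frame 2.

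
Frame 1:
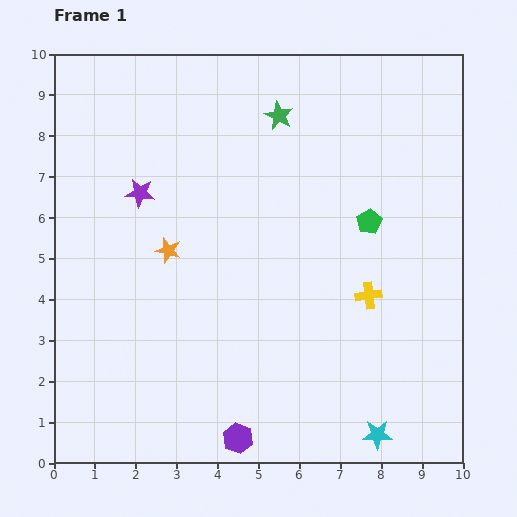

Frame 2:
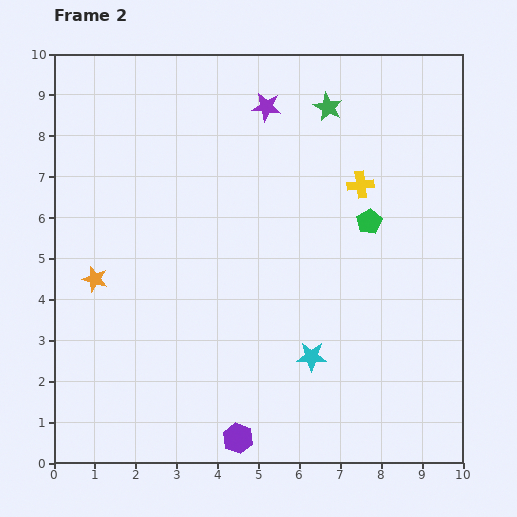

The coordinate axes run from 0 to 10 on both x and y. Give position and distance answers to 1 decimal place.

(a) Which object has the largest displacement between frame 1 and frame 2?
the purple star

(moved 3.7; next 2.7)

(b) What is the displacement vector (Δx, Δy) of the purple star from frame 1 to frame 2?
(3.1, 2.1)

The purple star was at (2.1, 6.6) in frame 1 and (5.2, 8.7) in frame 2.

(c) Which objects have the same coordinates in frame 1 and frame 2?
the green pentagon, the purple hexagon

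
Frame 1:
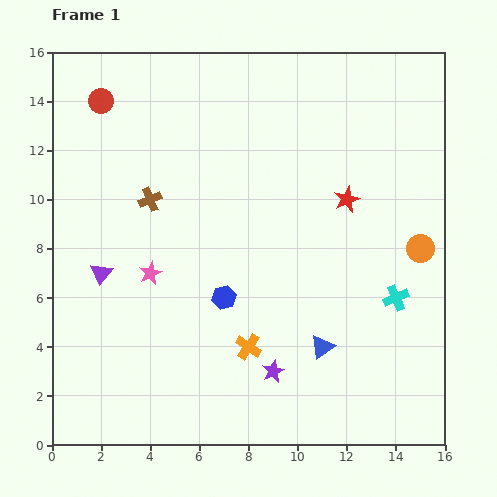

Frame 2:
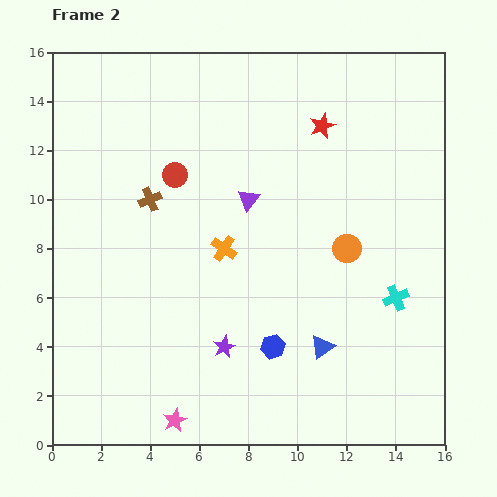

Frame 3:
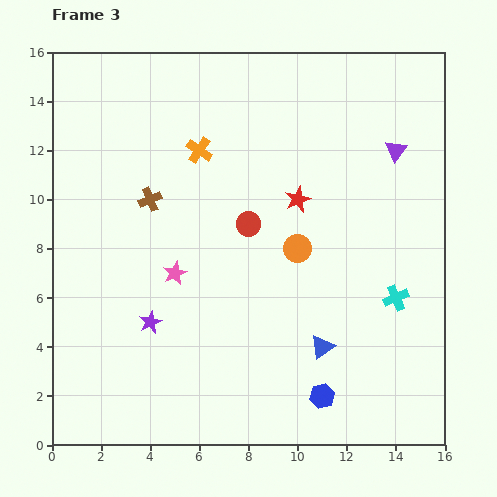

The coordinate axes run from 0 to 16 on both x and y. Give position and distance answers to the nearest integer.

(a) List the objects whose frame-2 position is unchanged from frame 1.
the blue triangle, the brown cross, the cyan cross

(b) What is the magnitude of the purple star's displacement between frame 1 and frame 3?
5

The purple star moved from (9, 3) to (4, 5), a distance of √(5² + 2²) ≈ 5.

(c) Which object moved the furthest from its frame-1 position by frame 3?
the purple triangle

(moved 13; next 8)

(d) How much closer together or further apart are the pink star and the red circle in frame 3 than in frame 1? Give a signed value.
-3

Distance in frame 1: 7. Distance in frame 3: 4.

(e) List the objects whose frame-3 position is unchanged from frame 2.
the blue triangle, the brown cross, the cyan cross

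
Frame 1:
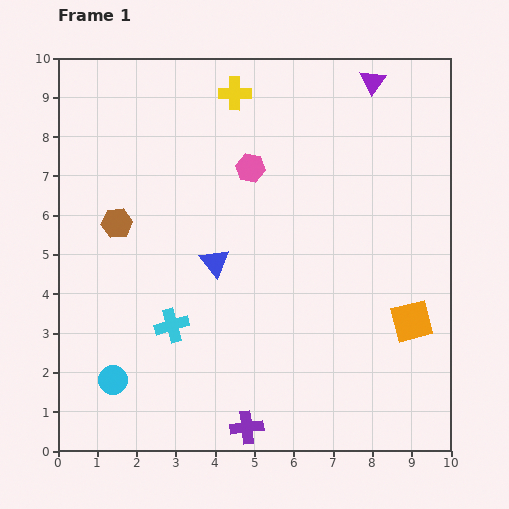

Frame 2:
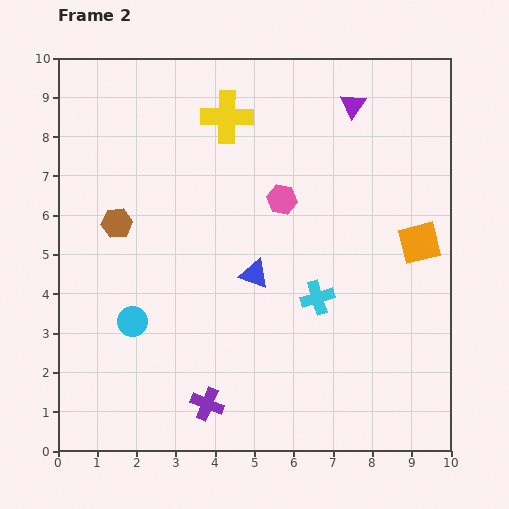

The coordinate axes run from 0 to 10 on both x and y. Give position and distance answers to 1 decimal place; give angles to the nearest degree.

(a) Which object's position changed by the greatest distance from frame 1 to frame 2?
the cyan cross

(moved 3.8; next 2.0)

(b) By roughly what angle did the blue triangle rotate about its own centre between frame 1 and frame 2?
32° counter-clockwise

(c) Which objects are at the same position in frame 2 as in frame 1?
the brown hexagon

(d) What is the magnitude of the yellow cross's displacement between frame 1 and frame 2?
0.6

The yellow cross moved from (4.5, 9.1) to (4.3, 8.5), a distance of √(0.2² + 0.6²) ≈ 0.6.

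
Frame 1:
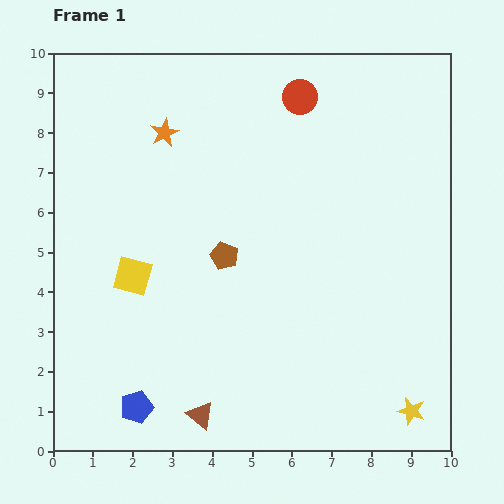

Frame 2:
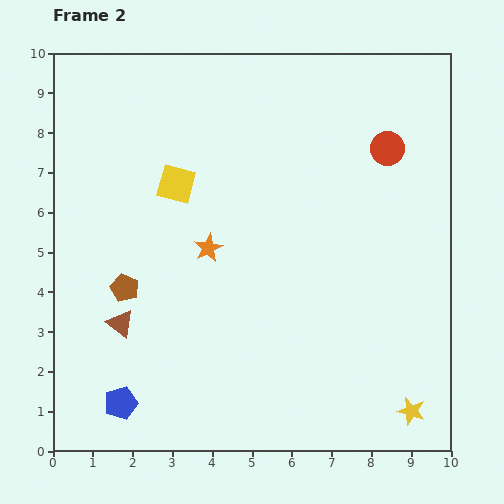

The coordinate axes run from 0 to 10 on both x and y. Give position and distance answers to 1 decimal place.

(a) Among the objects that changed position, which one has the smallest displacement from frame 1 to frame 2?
the blue pentagon

(moved 0.4)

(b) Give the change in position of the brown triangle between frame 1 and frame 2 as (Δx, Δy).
(-2.0, 2.3)

The brown triangle was at (3.7, 0.9) in frame 1 and (1.7, 3.2) in frame 2.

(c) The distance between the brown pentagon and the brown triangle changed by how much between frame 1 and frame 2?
-3.1

Distance in frame 1: 4.0. Distance in frame 2: 0.9.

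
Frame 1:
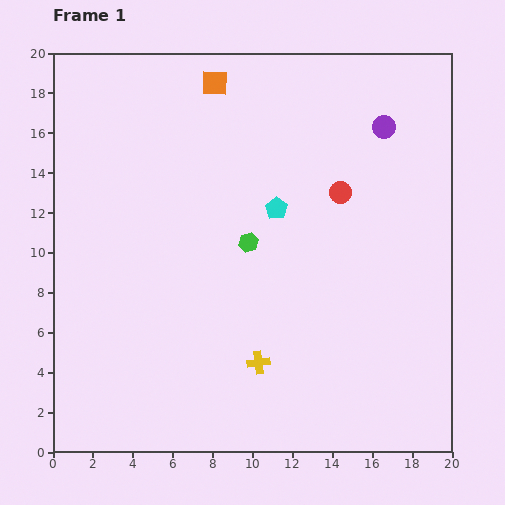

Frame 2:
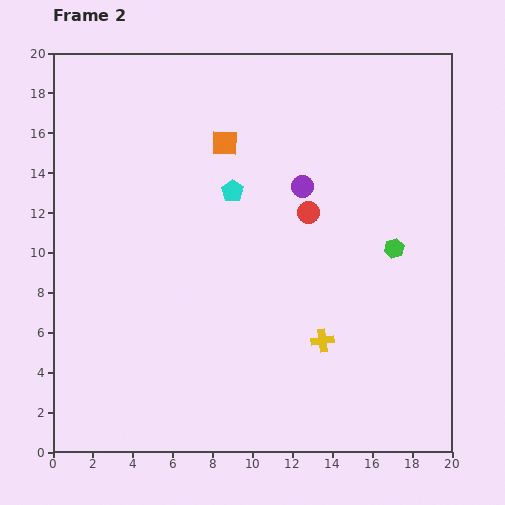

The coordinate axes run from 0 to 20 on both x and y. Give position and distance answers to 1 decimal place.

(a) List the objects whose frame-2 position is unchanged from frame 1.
none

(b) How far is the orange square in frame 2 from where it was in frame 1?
3.0

The orange square moved from (8.1, 18.5) to (8.6, 15.5), a distance of √(0.5² + 3.0²) ≈ 3.0.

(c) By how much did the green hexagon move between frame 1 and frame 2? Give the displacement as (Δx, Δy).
(7.3, -0.3)

The green hexagon was at (9.8, 10.5) in frame 1 and (17.1, 10.2) in frame 2.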